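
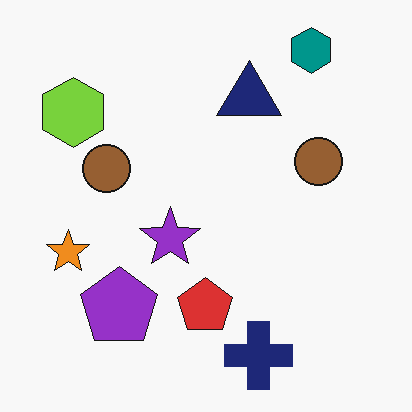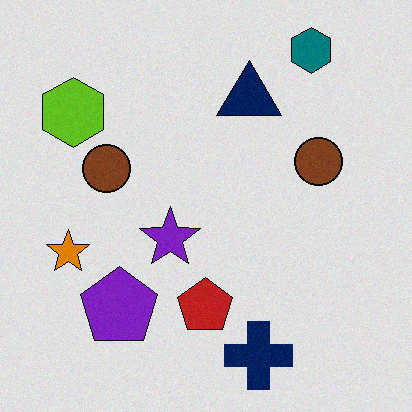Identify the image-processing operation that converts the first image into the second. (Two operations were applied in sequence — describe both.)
This is the original image posterized to a reduced palette, then degraded with a light layer of grain.

Each flat color has snapped to a coarser quantized level — most visibly, the near-white background has dropped to a flat grey. Random speckle covers the whole image, including the flat background.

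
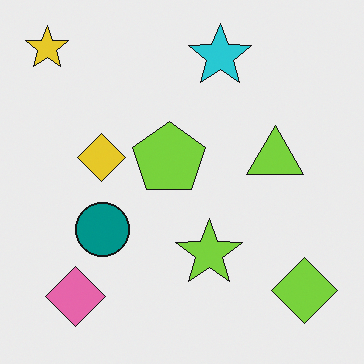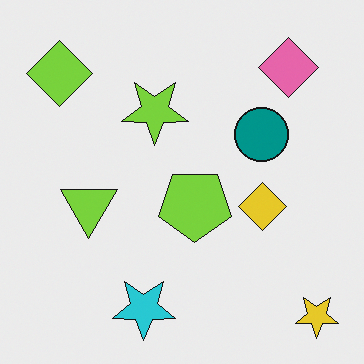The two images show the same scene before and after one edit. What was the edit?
The image was rotated 180°.

The yellow star sits in the top-left of the first image and the bottom-right of the second — consistent with a whole-image 180° rotation.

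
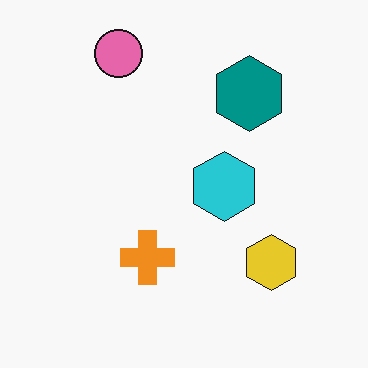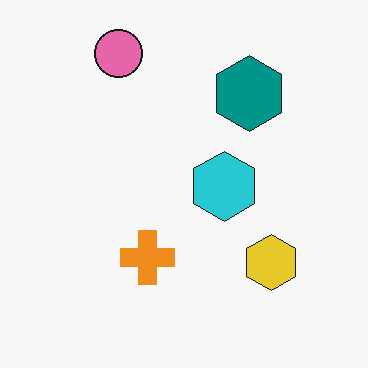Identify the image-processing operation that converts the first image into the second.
This is the original image JPEG-compressed with visible artifacts.

Blocky 8×8 compression artifacts appear around shape edges and the flat background shows ringing — characteristic JPEG degradation.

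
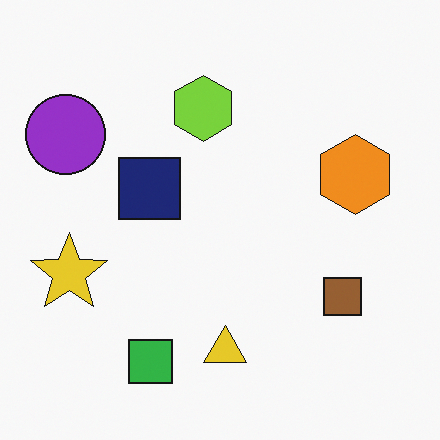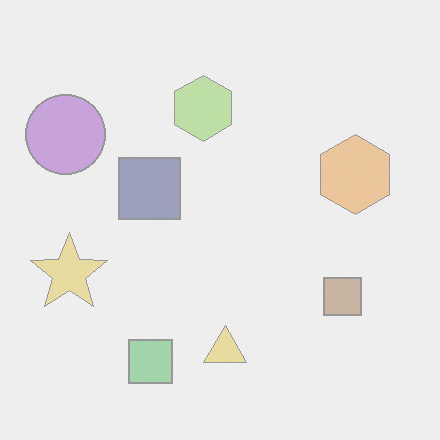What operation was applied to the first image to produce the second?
This is the original image washed out (contrast reduced).

Tones are pushed toward mid-grey across the whole image — a global contrast change.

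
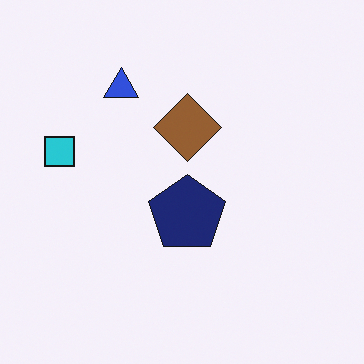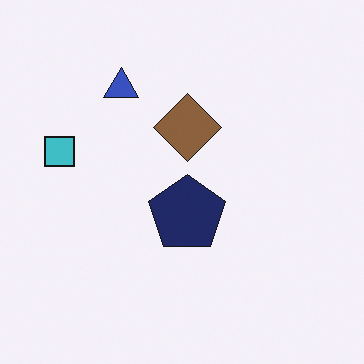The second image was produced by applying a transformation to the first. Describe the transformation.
The second image is the first slightly desaturated.

All colors are more muted and greyish — a global saturation change.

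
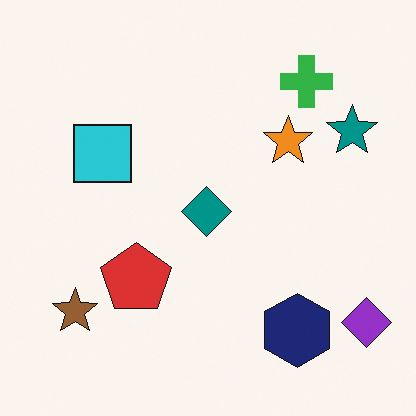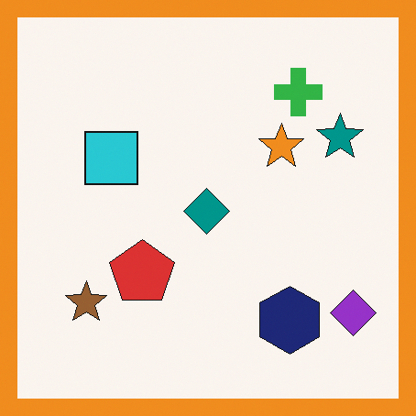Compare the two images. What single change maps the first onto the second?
It was framed with a orange border.

A solid orange frame runs around the edge of the second image, with the content slightly shrunk inside it.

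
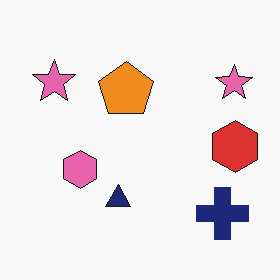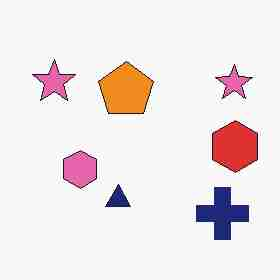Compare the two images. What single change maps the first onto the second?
The transformation is: heavily JPEG-compressed with obvious blocking artifacts.

Blocky 8×8 compression artifacts appear around shape edges and the flat background shows ringing — characteristic JPEG degradation.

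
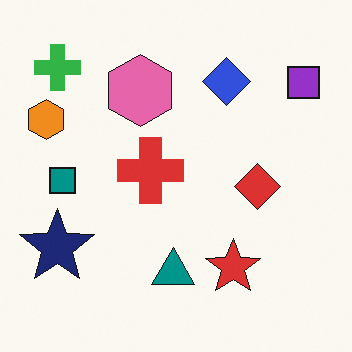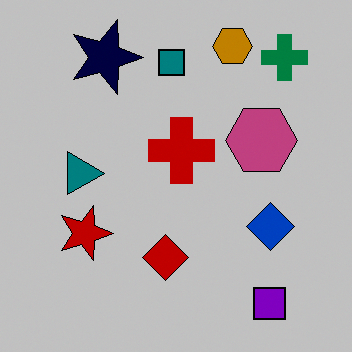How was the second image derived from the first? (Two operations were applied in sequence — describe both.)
The image was rotated 90° clockwise, then heavily posterized to just a handful of flat colors.

The green cross sits in the top-left of the first image and the top-right of the second — consistent with a whole-image 90° clockwise rotation. Each flat color has snapped to a coarser quantized level — most visibly, the near-white background has dropped to a flat grey.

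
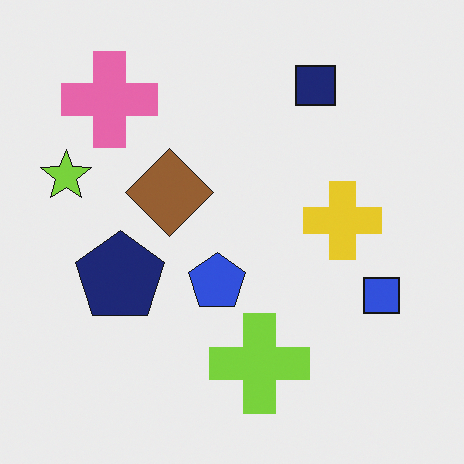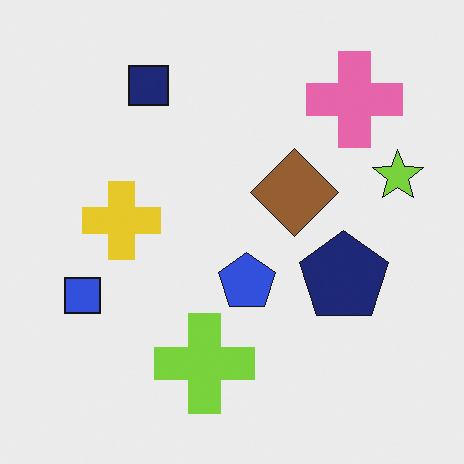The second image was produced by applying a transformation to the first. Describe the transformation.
This is the original image flipped horizontally (left ↔ right).

The lime star is in the left of the first image and the right of the second — shapes on opposite sides of the vertical midline have swapped in a mirror flip.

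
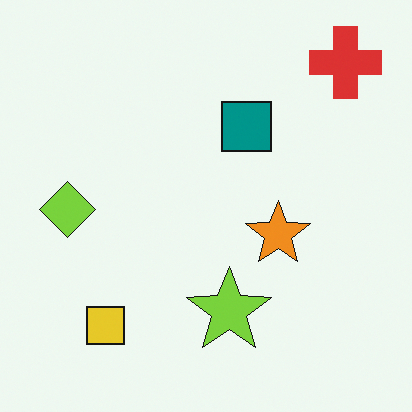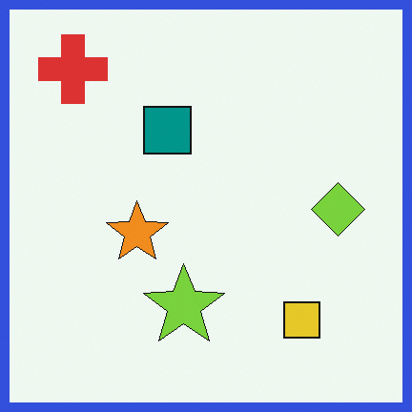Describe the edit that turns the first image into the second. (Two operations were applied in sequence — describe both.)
This is the original image flipped horizontally (left ↔ right), then framed with a blue border.

The lime diamond is in the left of the first image and the right of the second — shapes on opposite sides of the vertical midline have swapped in a mirror flip. A solid blue frame runs around the edge of the second image, with the content slightly shrunk inside it.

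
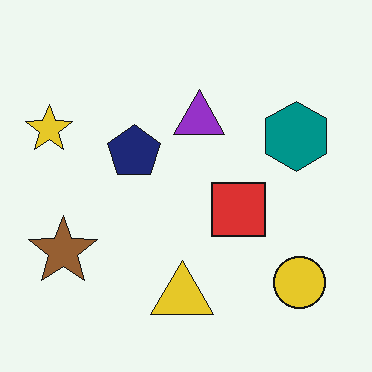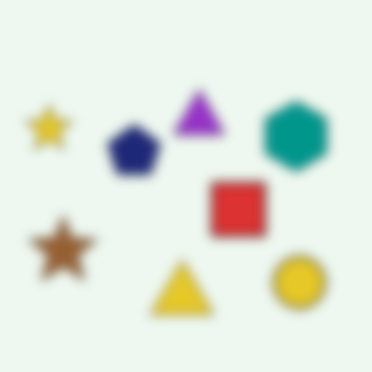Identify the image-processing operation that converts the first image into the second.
The second image is the first strongly gaussian-blurred.

Shape edges and outlines are uniformly softened across the whole image.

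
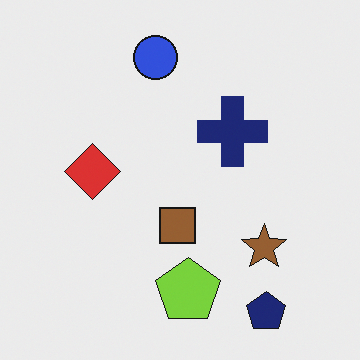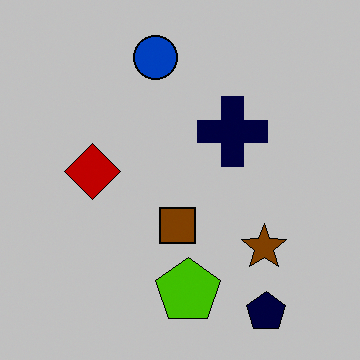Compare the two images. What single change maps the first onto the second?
The second image is the first heavily posterized to just a handful of flat colors.

Each flat color has snapped to a coarser quantized level — most visibly, the near-white background has dropped to a flat grey.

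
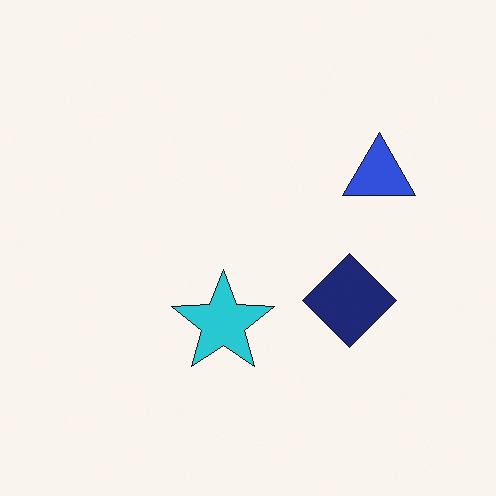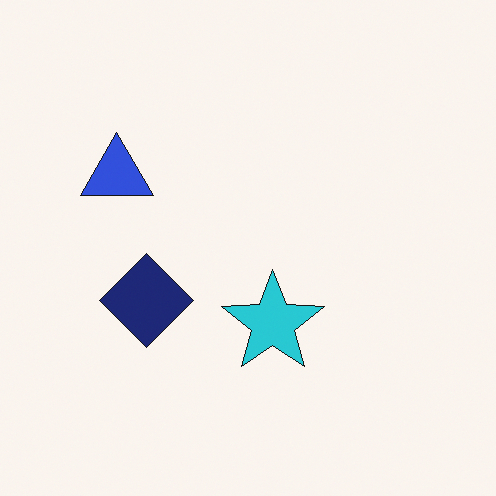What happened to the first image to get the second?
The second image is the first flipped horizontally (left ↔ right).

The blue triangle is in the right of the first image and the left of the second — shapes on opposite sides of the vertical midline have swapped in a mirror flip.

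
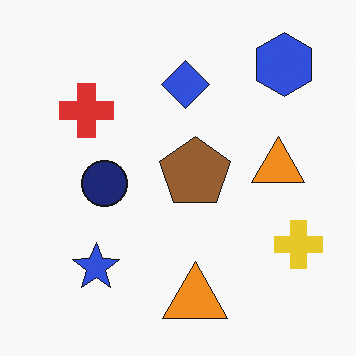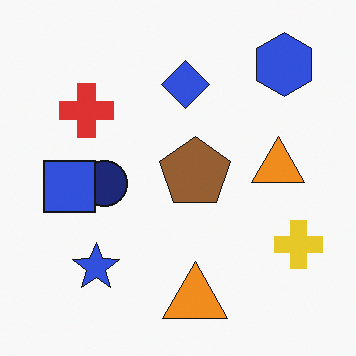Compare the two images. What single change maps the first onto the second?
The second image is the first overlaid with an additional blue square.

A blue square appears in the second image that is absent from the first.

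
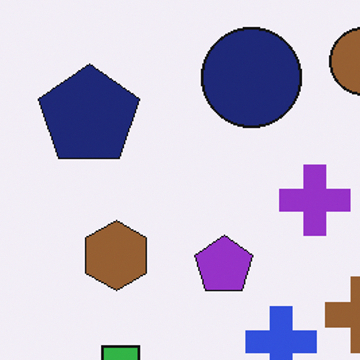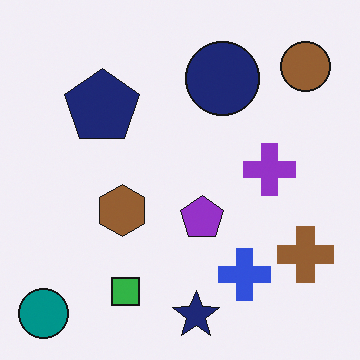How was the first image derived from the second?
The first image is the second cropped to a modestly smaller region and rescaled.

The visible shapes are larger and the field of view is narrower; shapes near the original edges may be partly or wholly outside the frame — a crop-and-rescale.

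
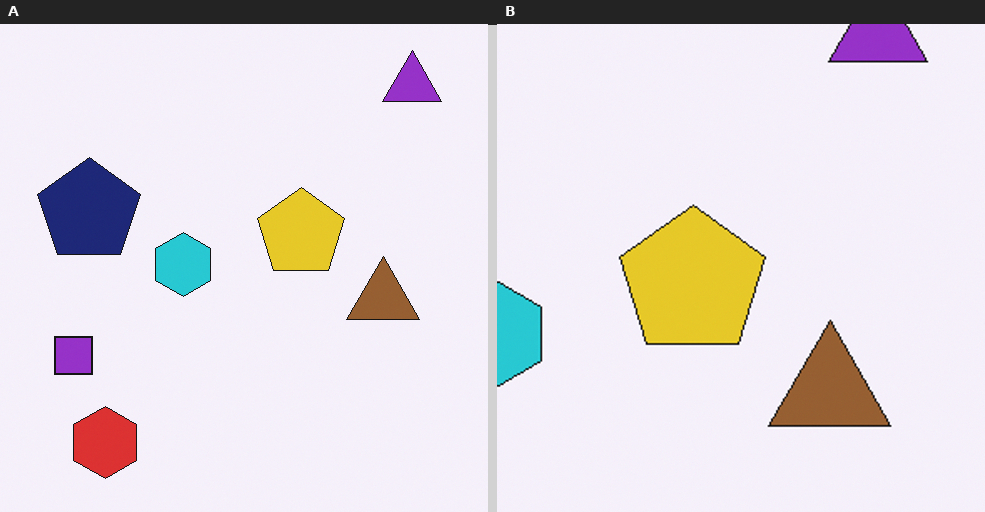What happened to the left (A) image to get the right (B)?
The image was cropped tightly and scaled back up.

The visible shapes are larger and the field of view is narrower; shapes near the original edges may be partly or wholly outside the frame — a crop-and-rescale.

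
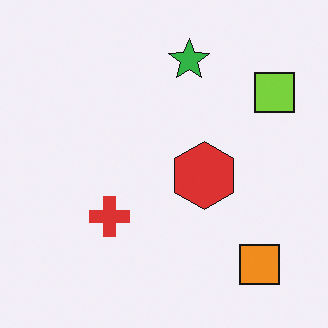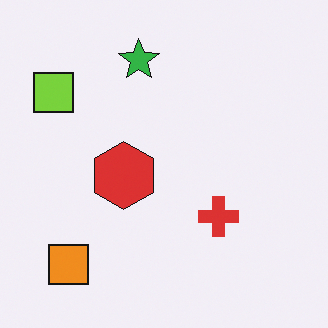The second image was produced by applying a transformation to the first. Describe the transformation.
The second image is the first flipped horizontally (left ↔ right).

The lime square is in the top-right of the first image and the top-left of the second — shapes on opposite sides of the vertical midline have swapped in a mirror flip.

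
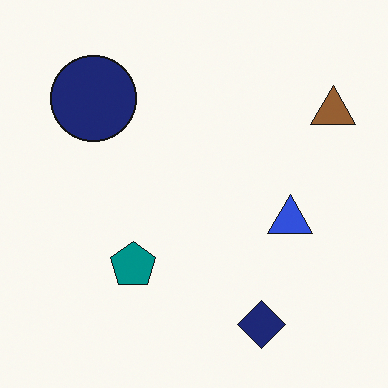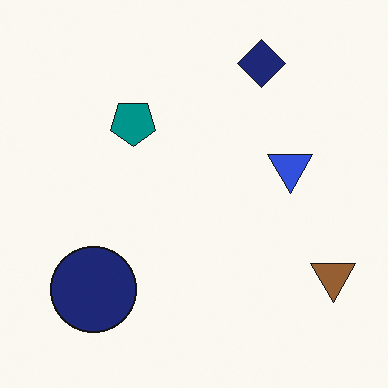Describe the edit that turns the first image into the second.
The image was flipped vertically (top ↔ bottom).

The navy diamond is in the bottom-right of the first image and the top-right of the second — shapes on opposite sides of the horizontal midline have swapped in a mirror flip.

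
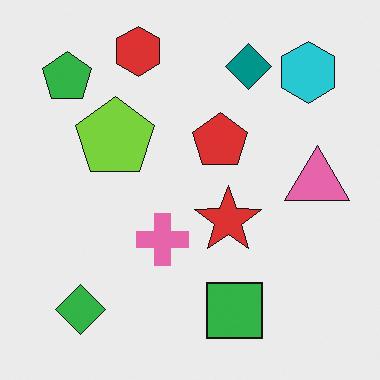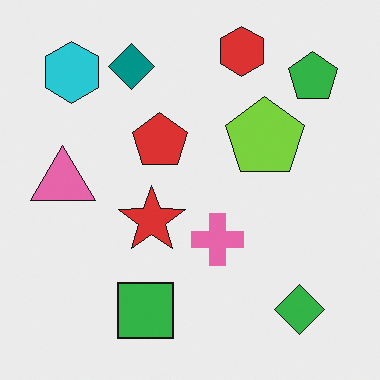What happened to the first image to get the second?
This is the original image flipped horizontally (left ↔ right).

The pink triangle is in the right of the first image and the left of the second — shapes on opposite sides of the vertical midline have swapped in a mirror flip.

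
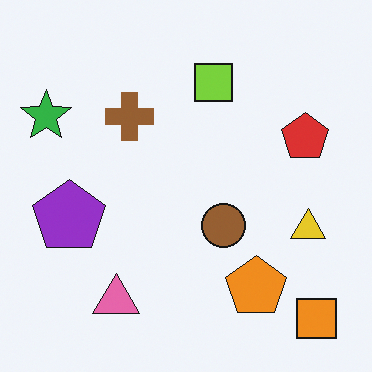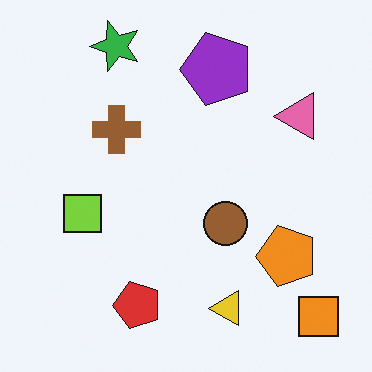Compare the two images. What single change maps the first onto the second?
This is the original image transposed (reflected across the top-left ↔ bottom-right diagonal).

Shapes have swapped their row and column positions — what was in the top-right is now in the bottom-left — a diagonal reflection.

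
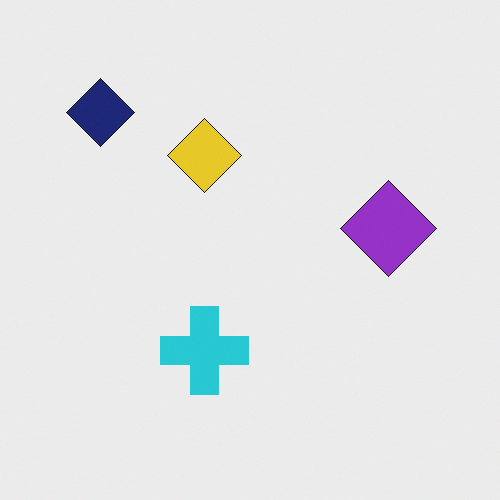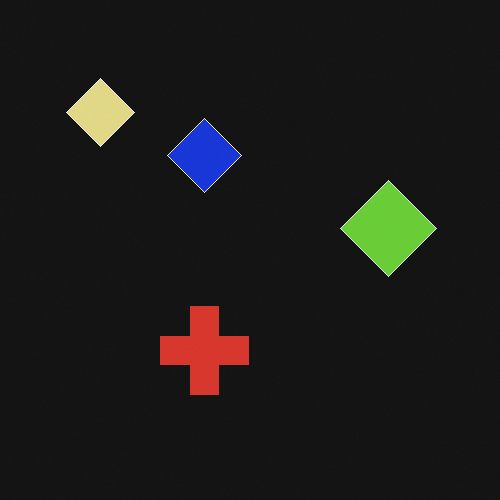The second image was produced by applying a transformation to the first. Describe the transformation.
Color-inverted (negative).

The light background has become dark and every shape's color is its complement — a photographic negative.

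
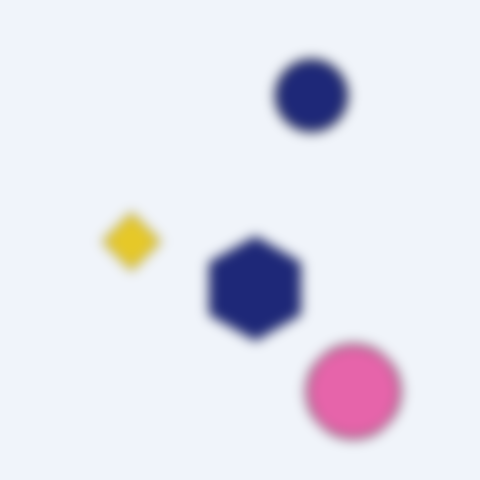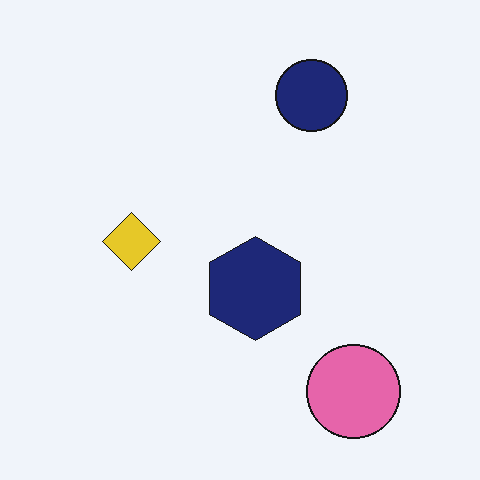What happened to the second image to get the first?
Heavily blurred.

Shape edges and outlines are uniformly softened across the whole image.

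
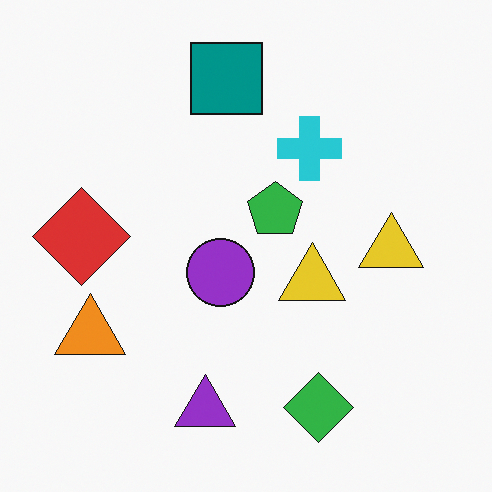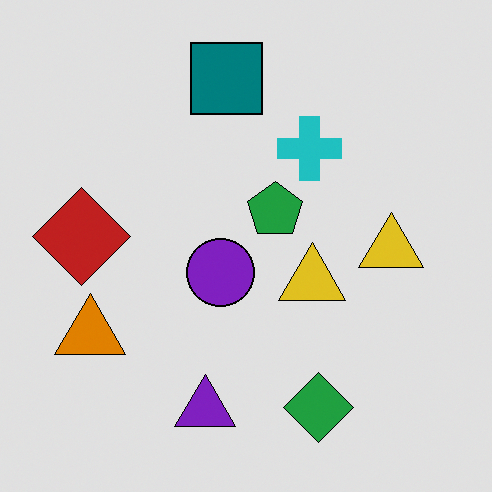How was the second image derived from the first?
The image was posterized to a reduced palette.

Each flat color has snapped to a coarser quantized level — most visibly, the near-white background has dropped to a flat grey.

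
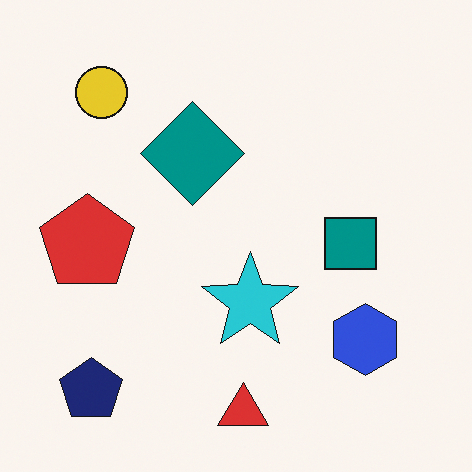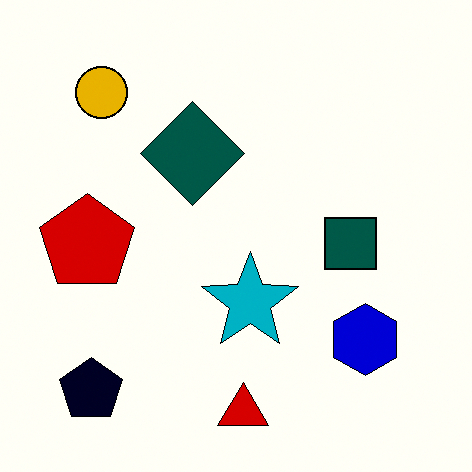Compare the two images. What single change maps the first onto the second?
This is the original image given much higher contrast.

Tones are pushed away from mid-grey across the whole image — a global contrast change.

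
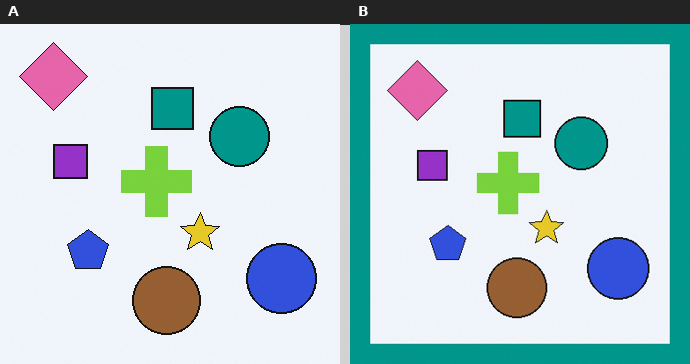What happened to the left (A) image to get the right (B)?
This is the original image framed with a teal border.

A solid teal frame runs around the edge of the right (B) image, with the content slightly shrunk inside it.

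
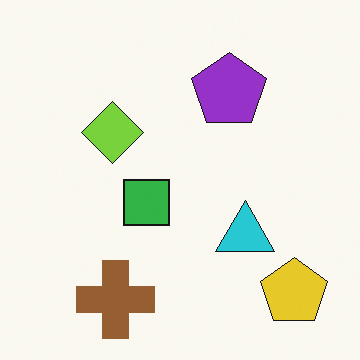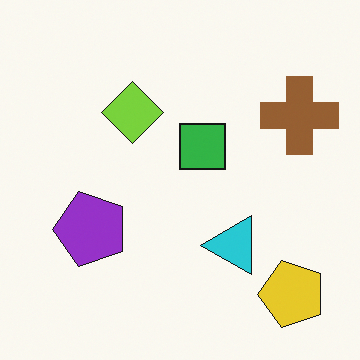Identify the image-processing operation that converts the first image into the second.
The second image is the first transposed (reflected across the top-left ↔ bottom-right diagonal).

Shapes have swapped their row and column positions — what was in the top-right is now in the bottom-left — a diagonal reflection.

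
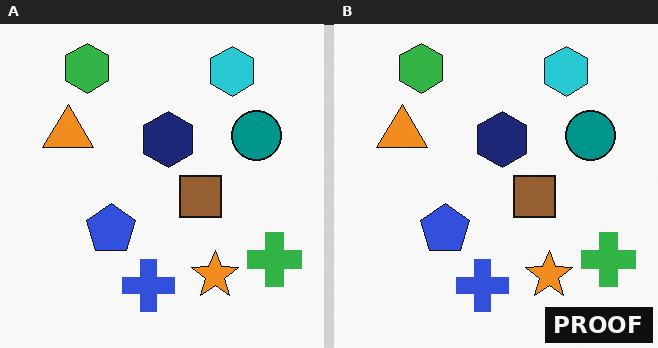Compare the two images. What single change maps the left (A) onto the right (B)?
The transformation is: watermarked with the text "PROOF" in the lower-right corner.

A dark label reading "PROOF" appears in the lower-right corner.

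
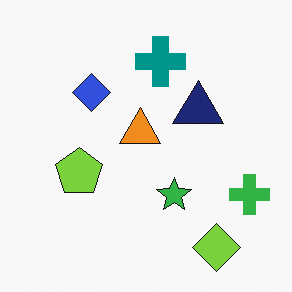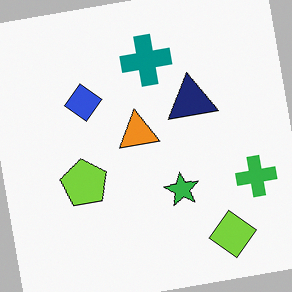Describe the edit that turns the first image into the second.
The transformation is: rotated counter-clockwise by a slight angle.

Every shape is tilted by the same angle and the image corners show triangular fill wedges — a whole-image rotation by a non-right angle.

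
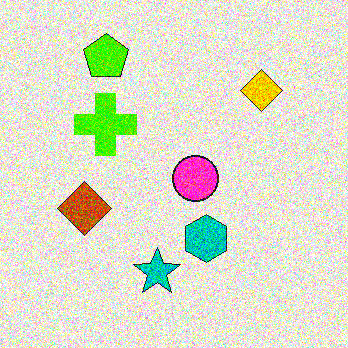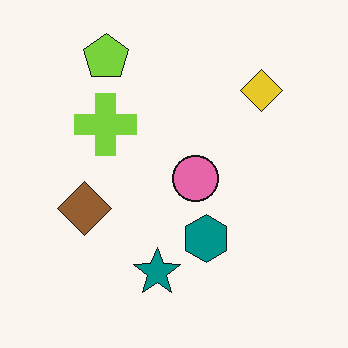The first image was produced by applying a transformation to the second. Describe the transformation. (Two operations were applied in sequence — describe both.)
The transformation is: degraded with strong gaussian noise, then made much more vivid (saturation change).

Random speckle covers the whole image, including the flat background. All colors are more vivid — a global saturation change.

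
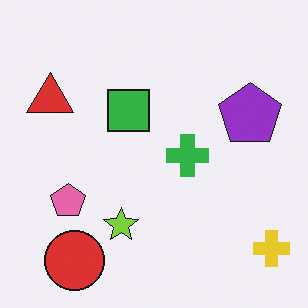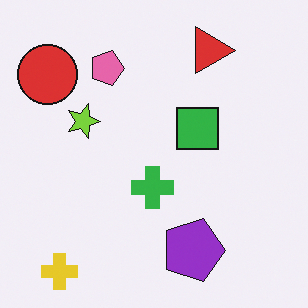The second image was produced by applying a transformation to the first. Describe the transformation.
The transformation is: rotated 90° clockwise.

The yellow cross sits in the bottom-right of the first image and the bottom-left of the second — consistent with a whole-image 90° clockwise rotation.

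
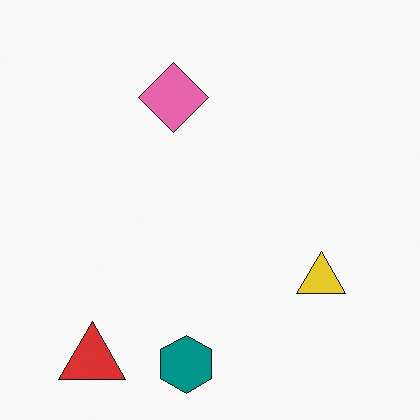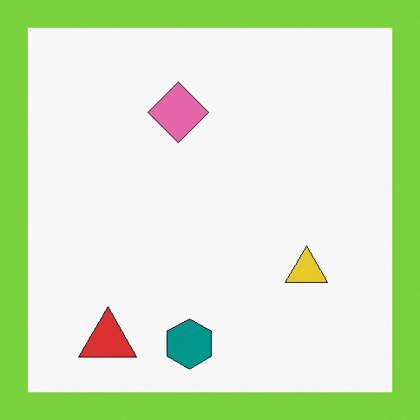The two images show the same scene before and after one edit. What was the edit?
It was framed with a lime border.

A solid lime frame runs around the edge of the second image, with the content slightly shrunk inside it.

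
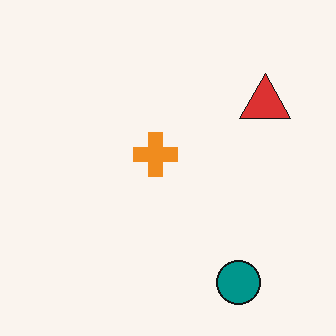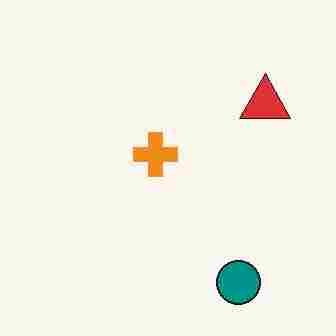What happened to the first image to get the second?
Heavily JPEG-compressed with obvious blocking artifacts.

Blocky 8×8 compression artifacts appear around shape edges and the flat background shows ringing — characteristic JPEG degradation.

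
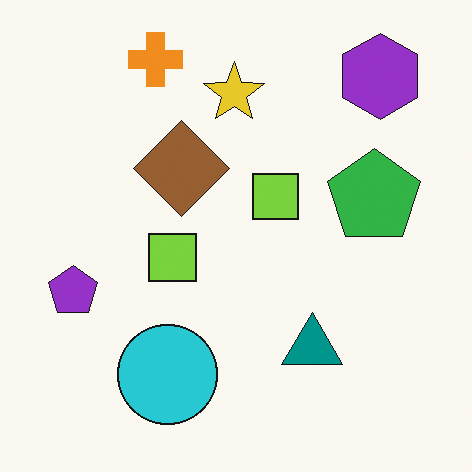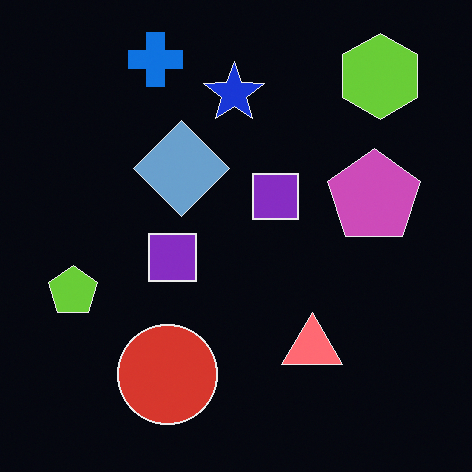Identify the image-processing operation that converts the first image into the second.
The transformation is: color-inverted (negative).

The light background has become dark and every shape's color is its complement — a photographic negative.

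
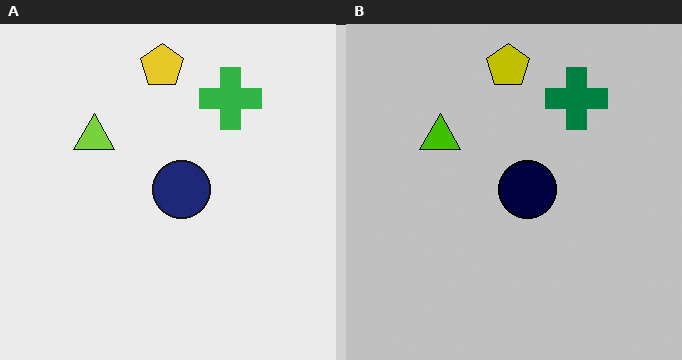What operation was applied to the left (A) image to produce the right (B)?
The image was aggressively posterized.

Each flat color has snapped to a coarser quantized level — most visibly, the near-white background has dropped to a flat grey.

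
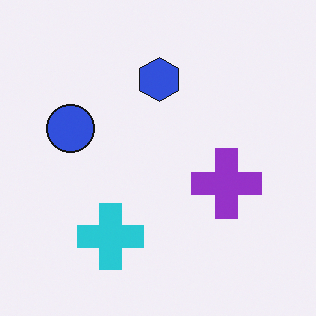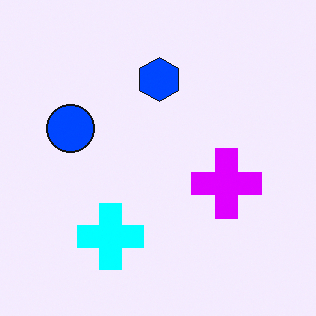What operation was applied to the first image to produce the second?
Made much more vivid (saturation change).

All colors are more vivid — a global saturation change.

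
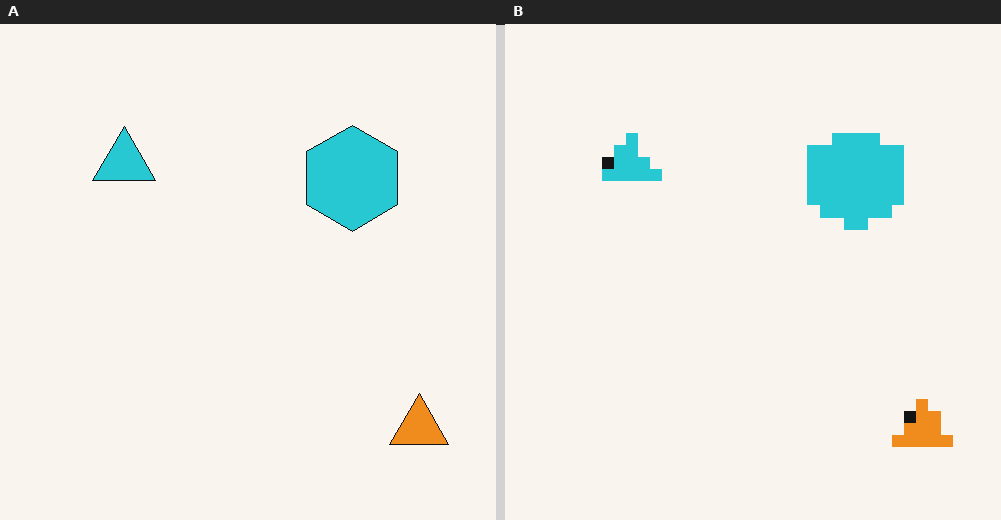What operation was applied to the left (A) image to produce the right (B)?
This is the original image heavily pixelated into large blocks.

Shapes are reduced to large square blocks; fine edges and outlines are lost — a downscale-then-upscale (mosaic) effect.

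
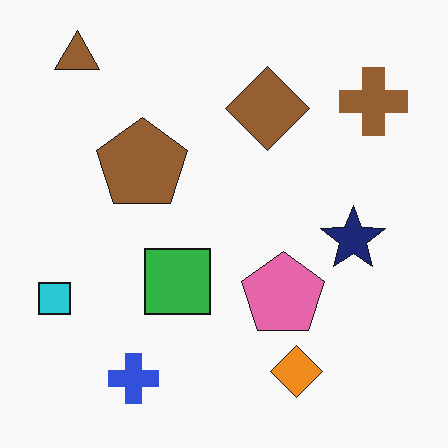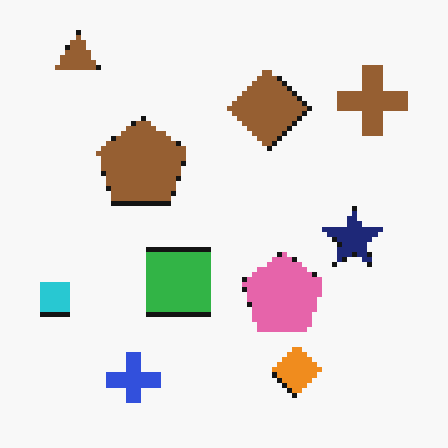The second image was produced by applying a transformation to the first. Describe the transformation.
It was lightly pixelated (a mild mosaic effect).

Shapes are reduced to large square blocks; fine edges and outlines are lost — a downscale-then-upscale (mosaic) effect.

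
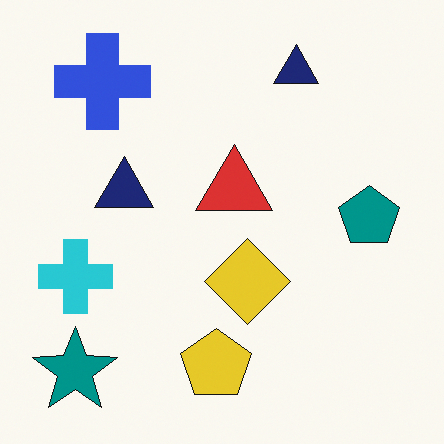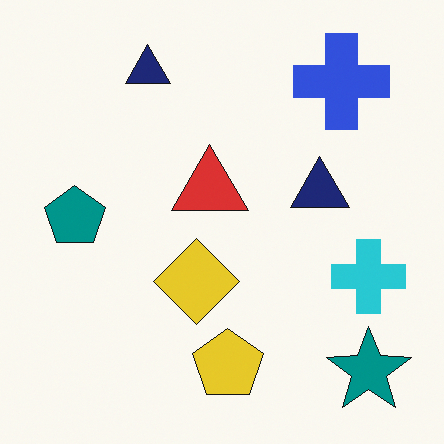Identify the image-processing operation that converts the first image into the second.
The second image is the first flipped horizontally (left ↔ right).

The teal star is in the bottom-left of the first image and the bottom-right of the second — shapes on opposite sides of the vertical midline have swapped in a mirror flip.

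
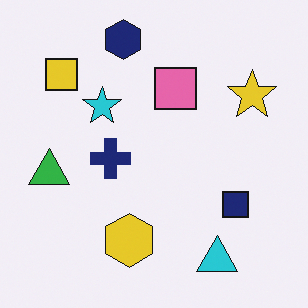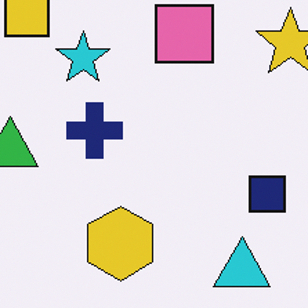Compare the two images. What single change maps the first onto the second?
This is the original image cropped to a modestly smaller region and rescaled.

The visible shapes are larger and the field of view is narrower; shapes near the original edges may be partly or wholly outside the frame — a crop-and-rescale.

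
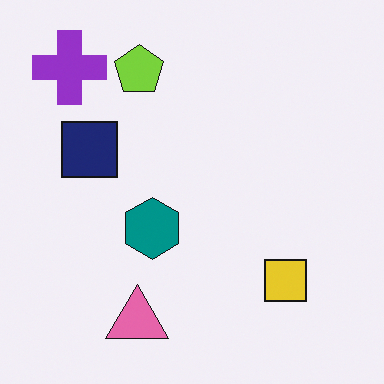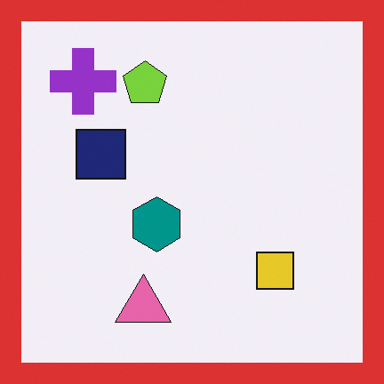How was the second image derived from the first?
The image was framed with a red border.

A solid red frame runs around the edge of the second image, with the content slightly shrunk inside it.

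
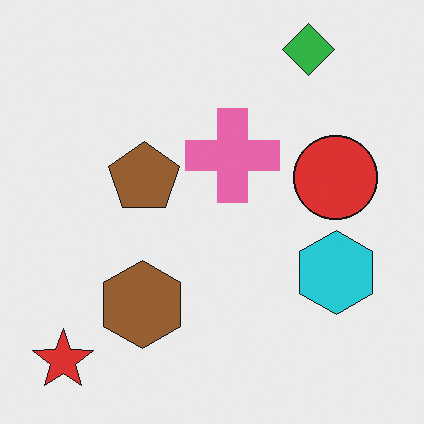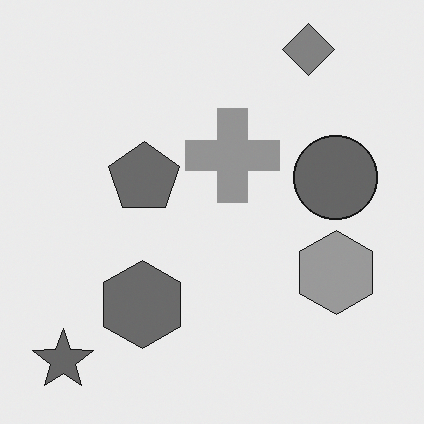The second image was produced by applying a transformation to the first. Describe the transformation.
Converted to grayscale.

All color is removed — every shape is now a shade of grey.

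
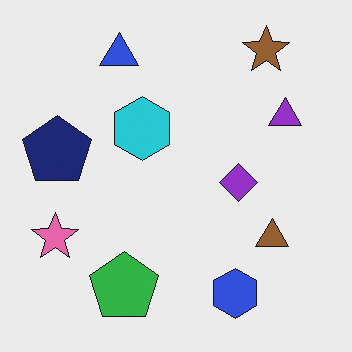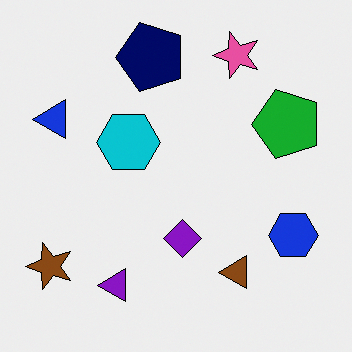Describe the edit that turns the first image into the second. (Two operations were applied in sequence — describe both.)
The image was transposed (reflected across the top-left ↔ bottom-right diagonal), then given slightly increased contrast.

Shapes have swapped their row and column positions — what was in the top-right is now in the bottom-left — a diagonal reflection. Tones are pushed away from mid-grey across the whole image — a global contrast change.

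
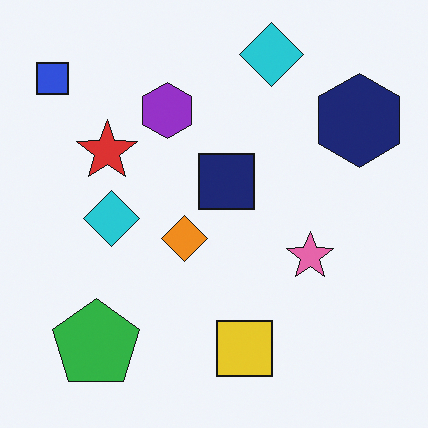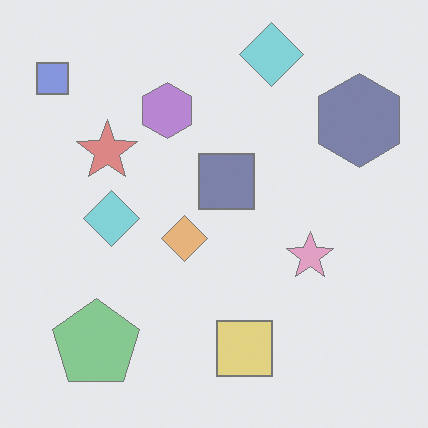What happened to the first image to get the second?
The transformation is: washed out (contrast reduced).

Tones are pushed toward mid-grey across the whole image — a global contrast change.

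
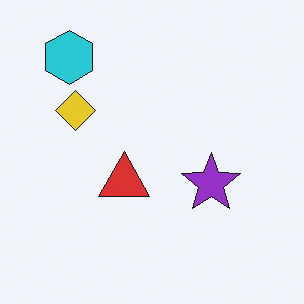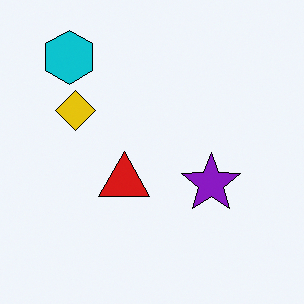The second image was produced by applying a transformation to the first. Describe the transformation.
This is the original image given slightly increased contrast.

Tones are pushed away from mid-grey across the whole image — a global contrast change.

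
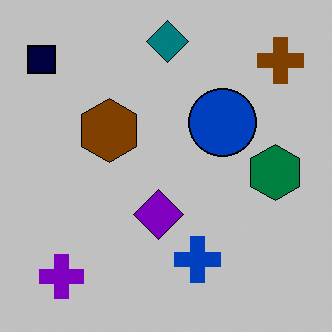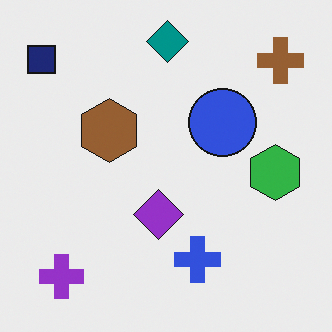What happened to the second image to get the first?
This is the original image aggressively posterized.

Each flat color has snapped to a coarser quantized level — most visibly, the near-white background has dropped to a flat grey.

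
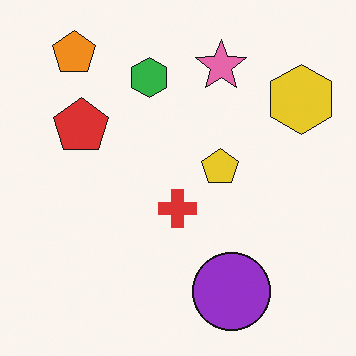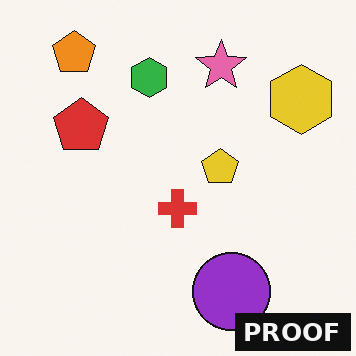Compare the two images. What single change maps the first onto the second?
This is the original image watermarked with the text "PROOF" in the lower-right corner.

A dark label reading "PROOF" appears in the lower-right corner.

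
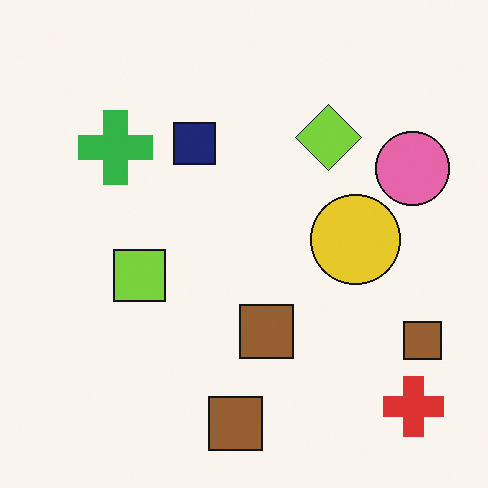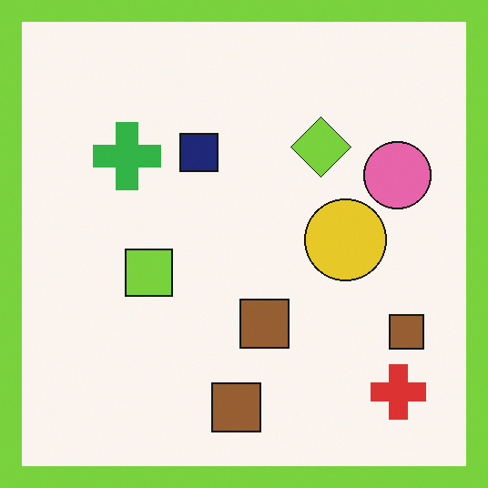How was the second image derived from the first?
Framed with a lime border.

A solid lime frame runs around the edge of the second image, with the content slightly shrunk inside it.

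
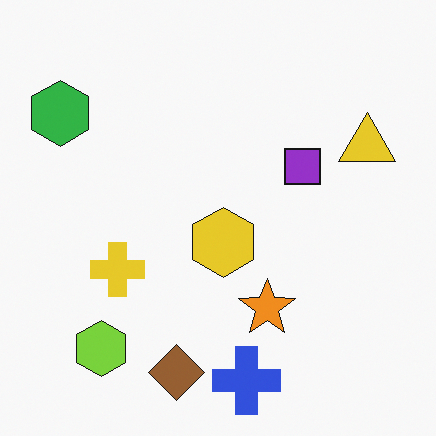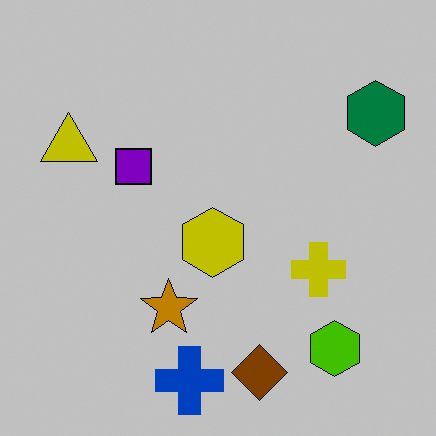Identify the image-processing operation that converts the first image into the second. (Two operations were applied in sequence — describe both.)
It was aggressively posterized, then flipped horizontally (left ↔ right).

Each flat color has snapped to a coarser quantized level — most visibly, the near-white background has dropped to a flat grey. The green hexagon is in the top-left of the first image and the top-right of the second — shapes on opposite sides of the vertical midline have swapped in a mirror flip.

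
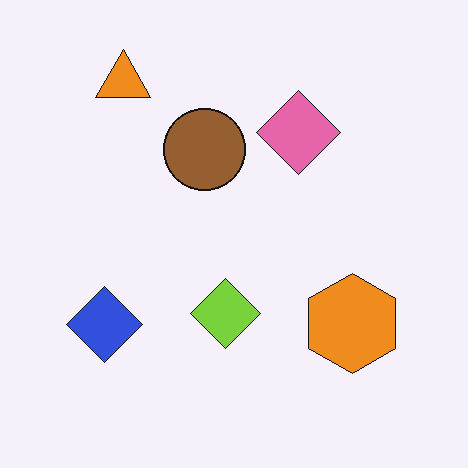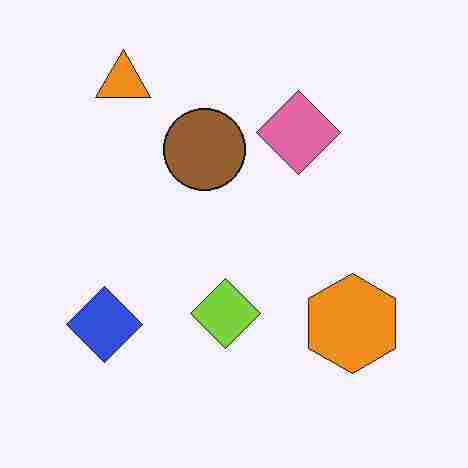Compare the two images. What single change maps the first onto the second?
The second image is the first degraded with heavy JPEG compression.

Blocky 8×8 compression artifacts appear around shape edges and the flat background shows ringing — characteristic JPEG degradation.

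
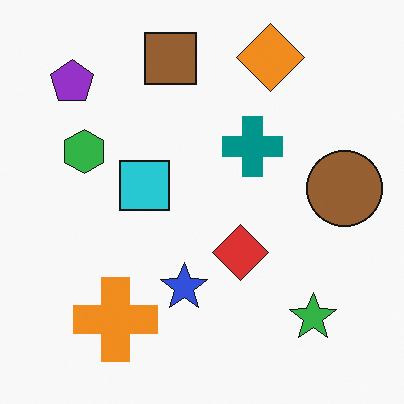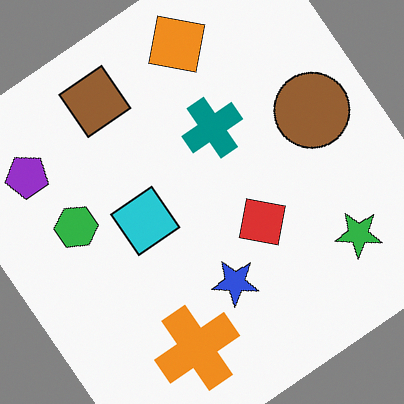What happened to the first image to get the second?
Rotated counter-clockwise by a large amount — several tens of degrees.

Every shape is tilted by the same angle and the image corners show triangular fill wedges — a whole-image rotation by a non-right angle.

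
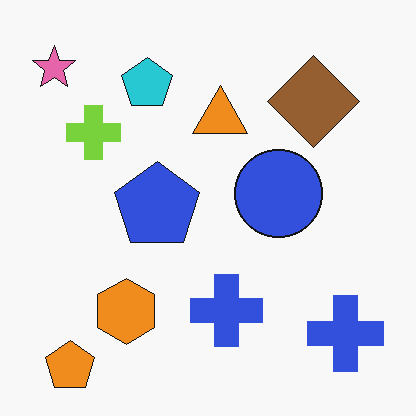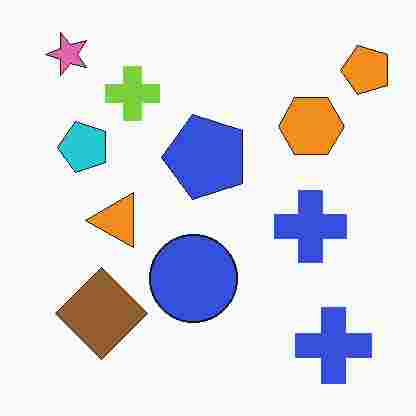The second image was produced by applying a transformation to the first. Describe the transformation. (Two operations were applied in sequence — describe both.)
The image was transposed (reflected across the top-left ↔ bottom-right diagonal), then degraded with heavy JPEG compression.

Shapes have swapped their row and column positions — what was in the top-right is now in the bottom-left — a diagonal reflection. Blocky 8×8 compression artifacts appear around shape edges and the flat background shows ringing — characteristic JPEG degradation.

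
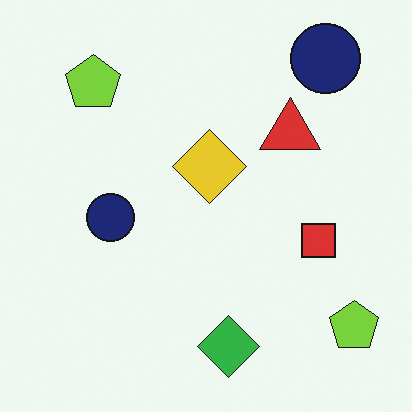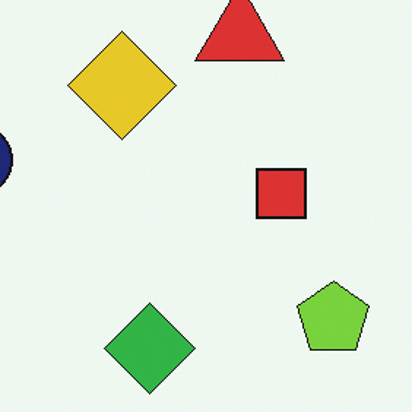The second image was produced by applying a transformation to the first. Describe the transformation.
The second image is the first cropped slightly and scaled back up.

The visible shapes are larger and the field of view is narrower; shapes near the original edges may be partly or wholly outside the frame — a crop-and-rescale.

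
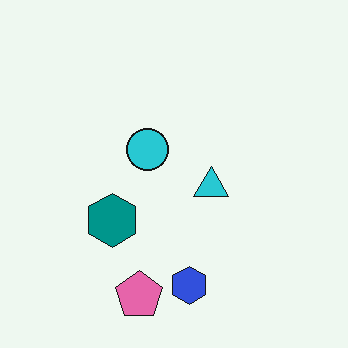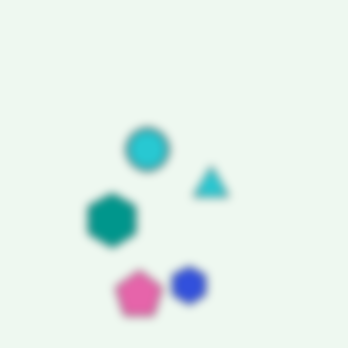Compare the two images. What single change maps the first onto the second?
This is the original image noticeably gaussian-blurred.

Shape edges and outlines are uniformly softened across the whole image.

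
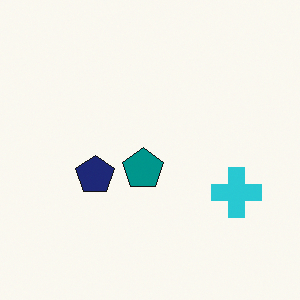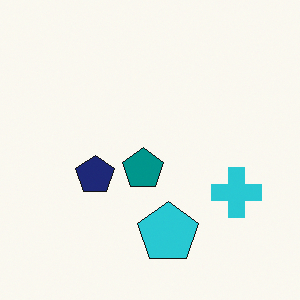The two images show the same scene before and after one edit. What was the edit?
The image was overlaid with an additional cyan pentagon.

A cyan pentagon appears in the second image that is absent from the first.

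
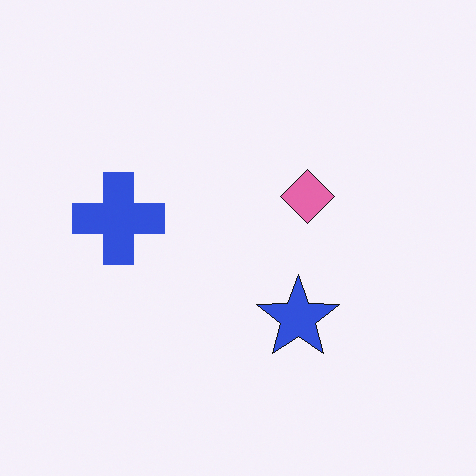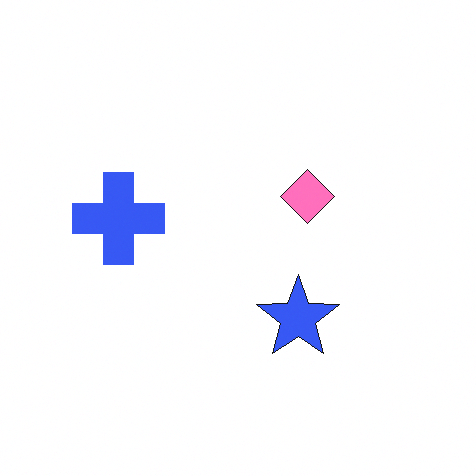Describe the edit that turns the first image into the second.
The second image is the first slightly brightened.

Every pixel — background and shapes alike — is uniformly brightened.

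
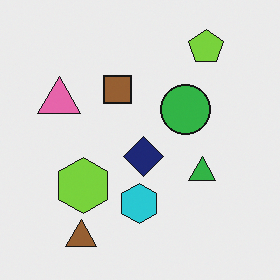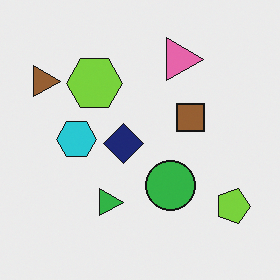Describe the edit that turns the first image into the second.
The transformation is: rotated 90° clockwise.

The lime pentagon sits in the top-right of the first image and the bottom-right of the second — consistent with a whole-image 90° clockwise rotation.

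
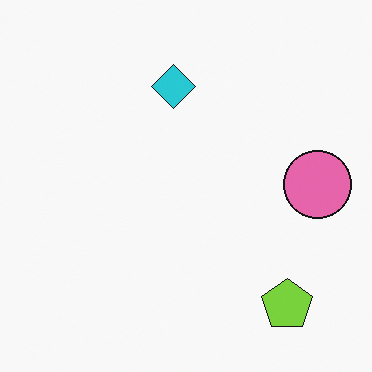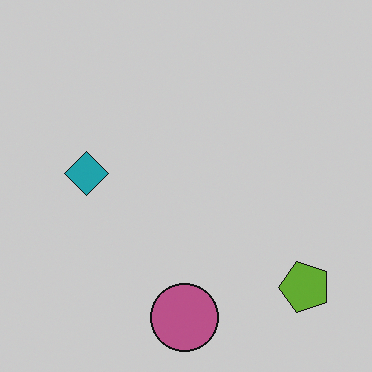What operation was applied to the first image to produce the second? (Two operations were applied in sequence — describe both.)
Slightly darkened, then transposed (reflected across the top-left ↔ bottom-right diagonal).

Every pixel — background and shapes alike — is uniformly darkened. Shapes have swapped their row and column positions — what was in the top-right is now in the bottom-left — a diagonal reflection.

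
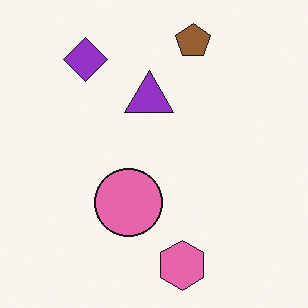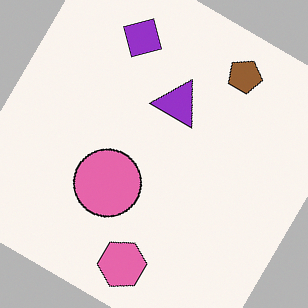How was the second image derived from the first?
This is the original image rotated clockwise by a large amount — several tens of degrees.

Every shape is tilted by the same angle and the image corners show triangular fill wedges — a whole-image rotation by a non-right angle.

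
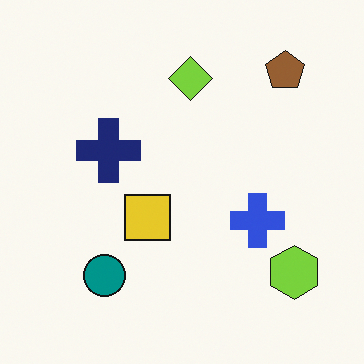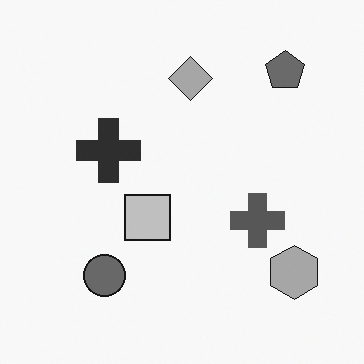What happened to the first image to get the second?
The transformation is: converted to grayscale.

All color is removed — every shape is now a shade of grey.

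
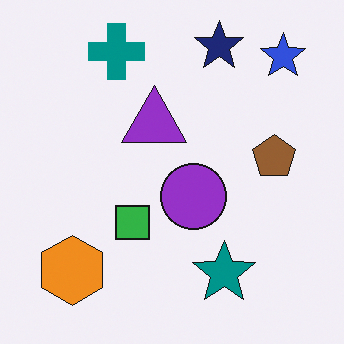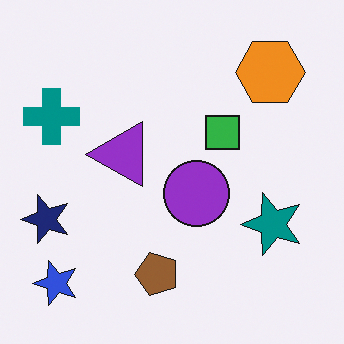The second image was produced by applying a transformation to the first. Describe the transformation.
The second image is the first transposed (reflected across the top-left ↔ bottom-right diagonal).

Shapes have swapped their row and column positions — what was in the top-right is now in the bottom-left — a diagonal reflection.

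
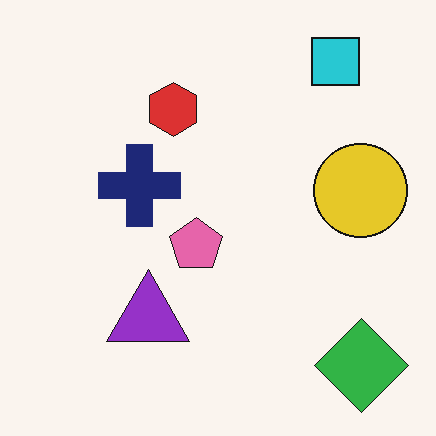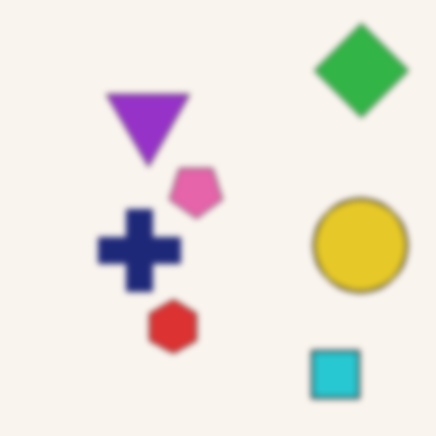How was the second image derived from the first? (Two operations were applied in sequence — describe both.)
This is the original image flipped vertically (top ↔ bottom), then moderately blurred.

The cyan square is in the top-right of the first image and the bottom-right of the second — shapes on opposite sides of the horizontal midline have swapped in a mirror flip. Shape edges and outlines are uniformly softened across the whole image.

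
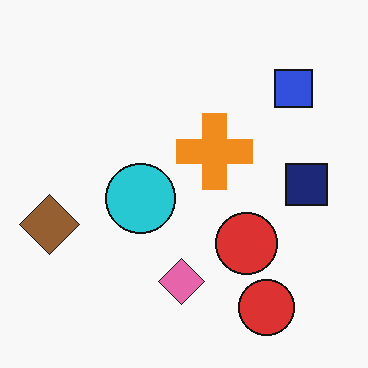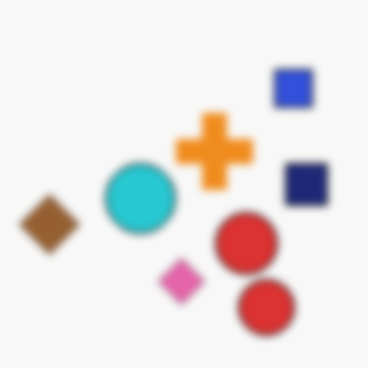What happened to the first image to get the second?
The transformation is: noticeably gaussian-blurred.

Shape edges and outlines are uniformly softened across the whole image.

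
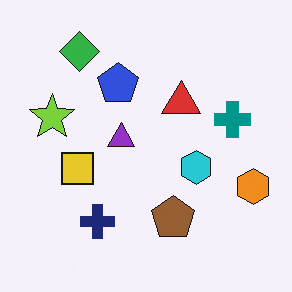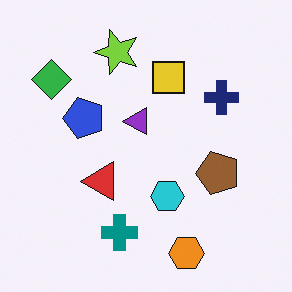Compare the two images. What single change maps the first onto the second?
The image was transposed (reflected across the top-left ↔ bottom-right diagonal).

Shapes have swapped their row and column positions — what was in the top-right is now in the bottom-left — a diagonal reflection.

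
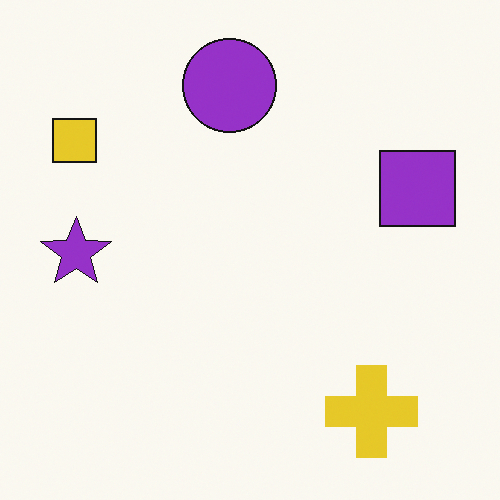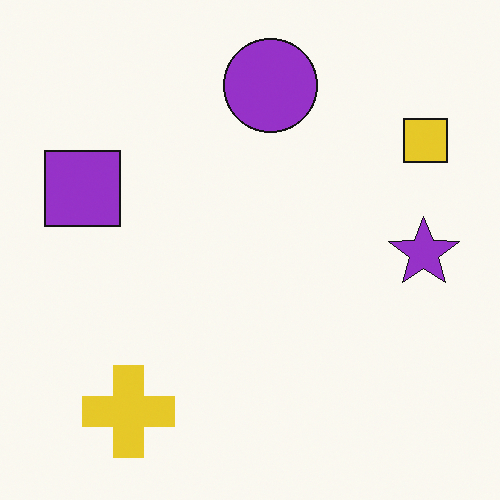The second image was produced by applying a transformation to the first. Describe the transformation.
The image was flipped horizontally (left ↔ right).

The yellow square is in the top-left of the first image and the top-right of the second — shapes on opposite sides of the vertical midline have swapped in a mirror flip.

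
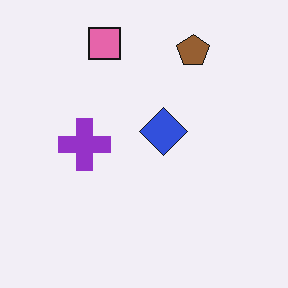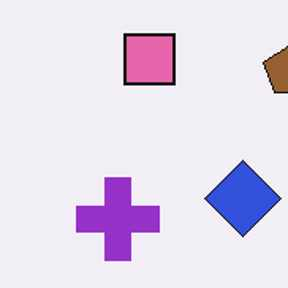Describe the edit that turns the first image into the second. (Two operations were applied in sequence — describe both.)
It was cropped to a modestly smaller region and rescaled, then JPEG-compressed with visible artifacts.

The visible shapes are larger and the field of view is narrower; shapes near the original edges may be partly or wholly outside the frame — a crop-and-rescale. Blocky 8×8 compression artifacts appear around shape edges and the flat background shows ringing — characteristic JPEG degradation.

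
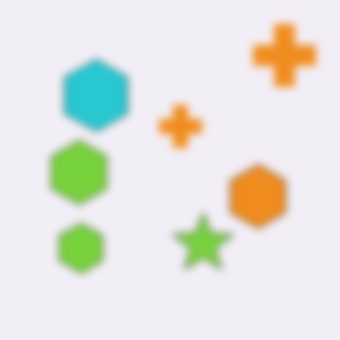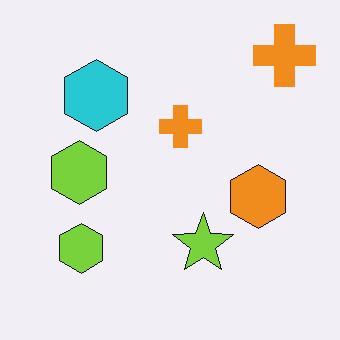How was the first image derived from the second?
This is the original image noticeably gaussian-blurred.

Shape edges and outlines are uniformly softened across the whole image.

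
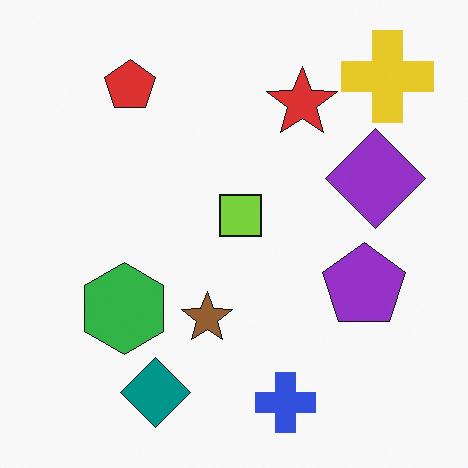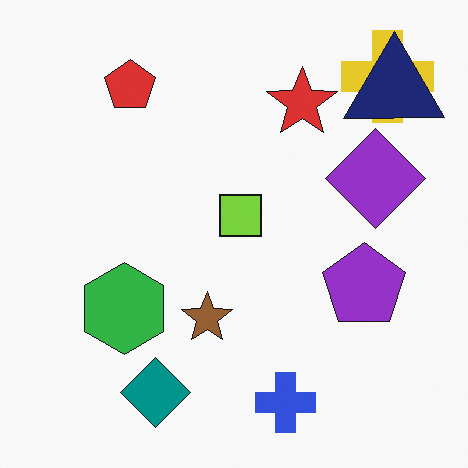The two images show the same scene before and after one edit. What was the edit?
The transformation is: overlaid with an additional navy triangle.

A navy triangle appears in the second image that is absent from the first.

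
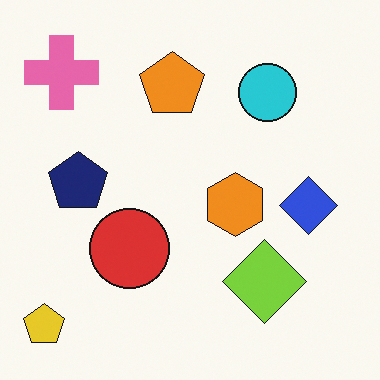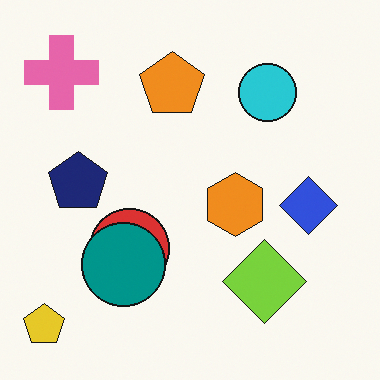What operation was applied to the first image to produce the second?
It was overlaid with an additional teal circle.

A teal circle appears in the second image that is absent from the first.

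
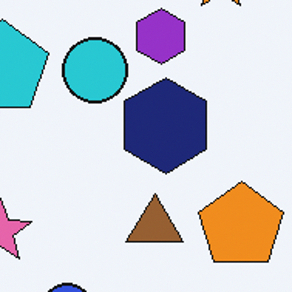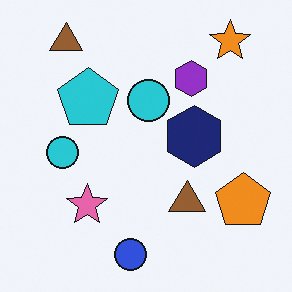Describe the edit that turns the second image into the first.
The transformation is: cropped slightly and scaled back up.

The visible shapes are larger and the field of view is narrower; shapes near the original edges may be partly or wholly outside the frame — a crop-and-rescale.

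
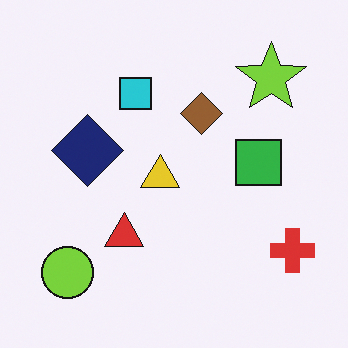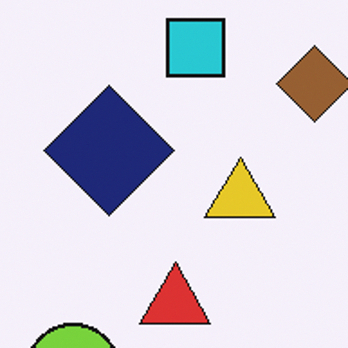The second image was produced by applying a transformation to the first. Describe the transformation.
It was cropped tightly and scaled back up.

The visible shapes are larger and the field of view is narrower; shapes near the original edges may be partly or wholly outside the frame — a crop-and-rescale.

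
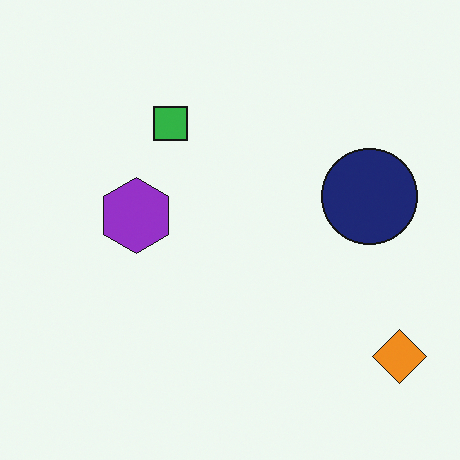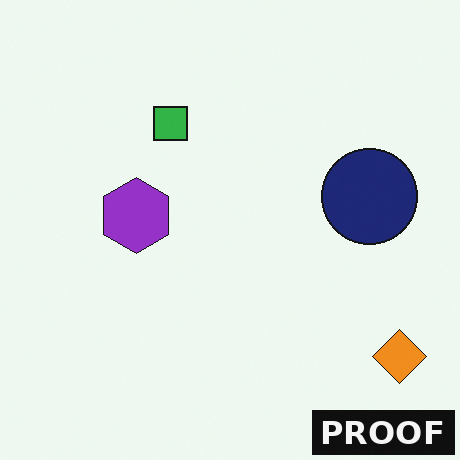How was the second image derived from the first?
The image was watermarked with the text "PROOF" in the lower-right corner.

A dark label reading "PROOF" appears in the lower-right corner.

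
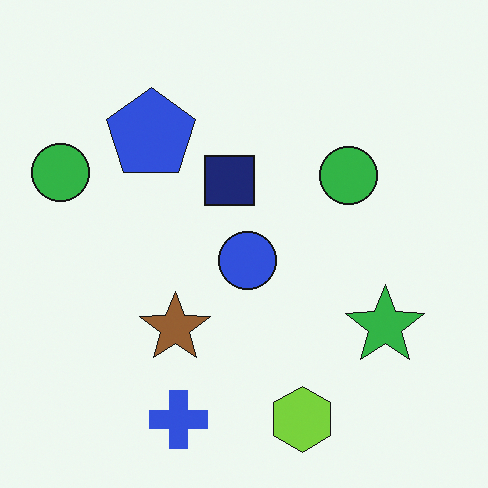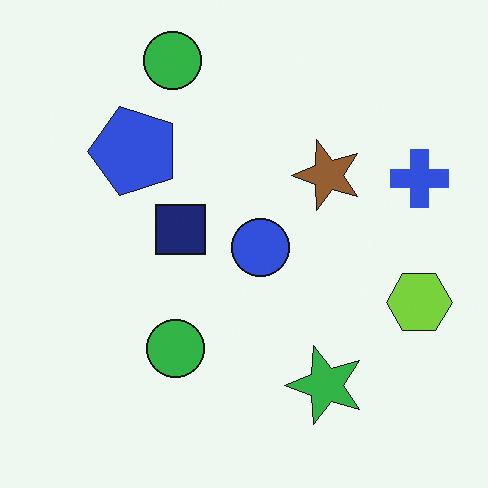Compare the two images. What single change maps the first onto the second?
The second image is the first transposed (reflected across the top-left ↔ bottom-right diagonal).

Shapes have swapped their row and column positions — what was in the top-right is now in the bottom-left — a diagonal reflection.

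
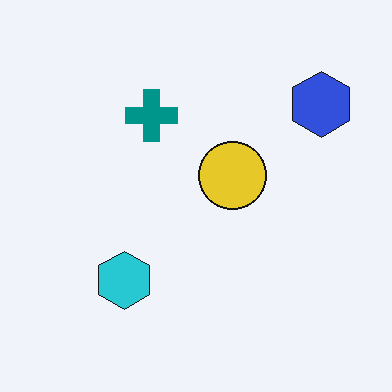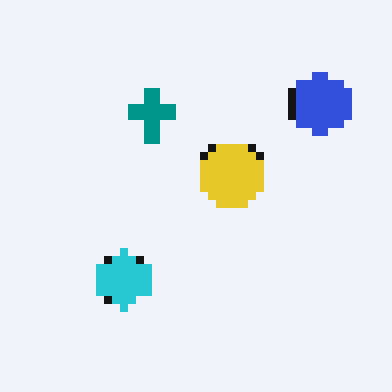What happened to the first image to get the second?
It was pixelated into visible square blocks.

Shapes are reduced to large square blocks; fine edges and outlines are lost — a downscale-then-upscale (mosaic) effect.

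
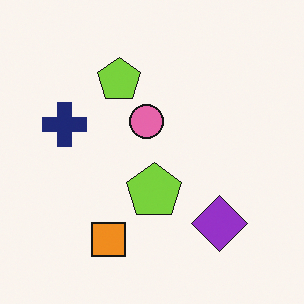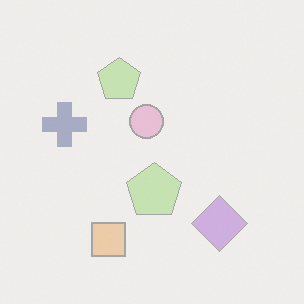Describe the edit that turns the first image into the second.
Given much lower contrast.

Tones are pushed toward mid-grey across the whole image — a global contrast change.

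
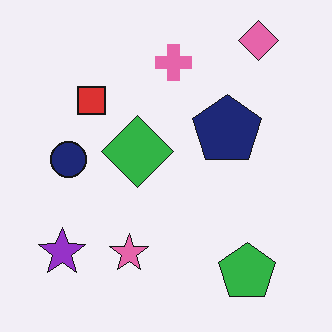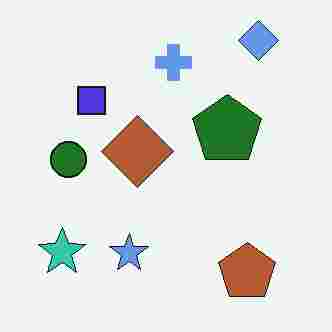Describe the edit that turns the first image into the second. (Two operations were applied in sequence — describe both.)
Hue-shifted by a large amount, then degraded with heavy JPEG compression.

Every shape's color has rotated by the same amount around the hue wheel — a uniform hue shift. Blocky 8×8 compression artifacts appear around shape edges and the flat background shows ringing — characteristic JPEG degradation.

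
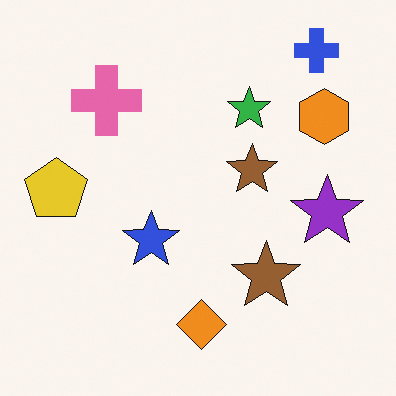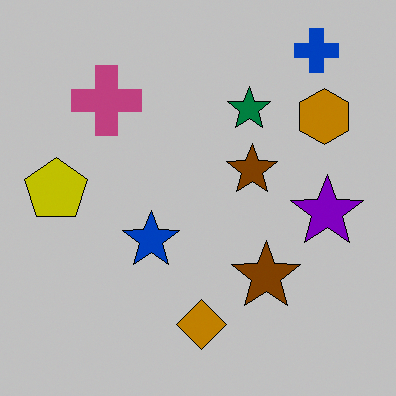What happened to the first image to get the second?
This is the original image heavily posterized to just a handful of flat colors.

Each flat color has snapped to a coarser quantized level — most visibly, the near-white background has dropped to a flat grey.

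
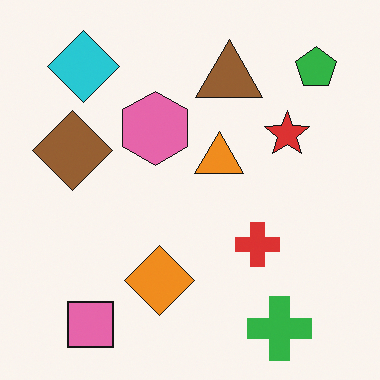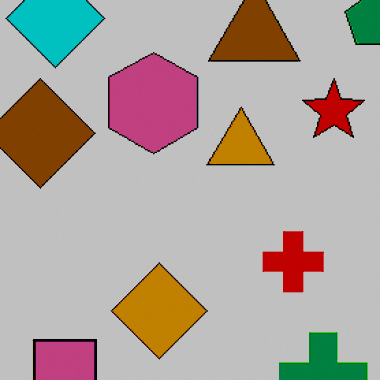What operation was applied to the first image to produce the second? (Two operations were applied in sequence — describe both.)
Cropped slightly and scaled back up, then aggressively posterized.

The visible shapes are larger and the field of view is narrower; shapes near the original edges may be partly or wholly outside the frame — a crop-and-rescale. Each flat color has snapped to a coarser quantized level — most visibly, the near-white background has dropped to a flat grey.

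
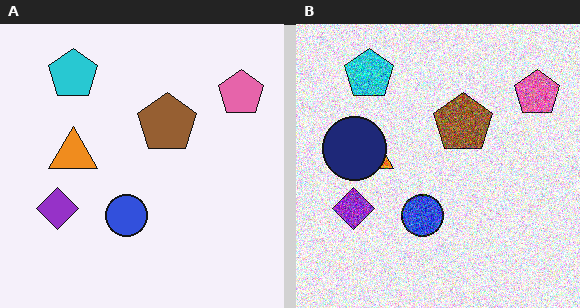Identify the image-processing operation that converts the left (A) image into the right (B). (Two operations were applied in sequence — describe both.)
The transformation is: degraded with strong gaussian noise, then overlaid with an additional navy circle.

Random speckle covers the whole image, including the flat background. A navy circle appears in the right (B) image that is absent from the left (A).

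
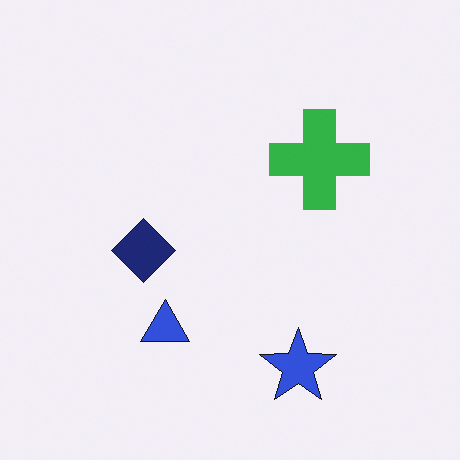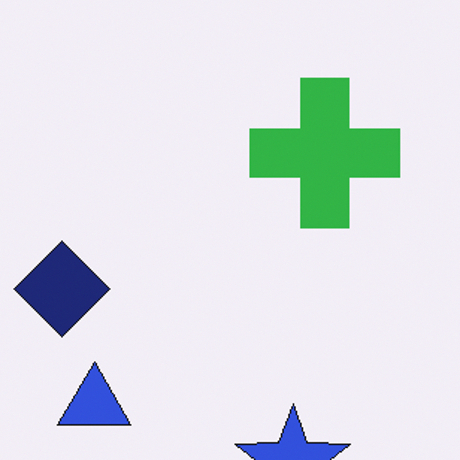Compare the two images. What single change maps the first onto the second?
This is the original image cropped to a modestly smaller region and rescaled.

The visible shapes are larger and the field of view is narrower; shapes near the original edges may be partly or wholly outside the frame — a crop-and-rescale.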